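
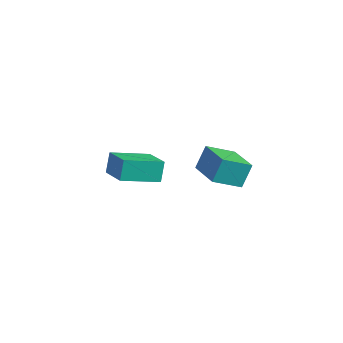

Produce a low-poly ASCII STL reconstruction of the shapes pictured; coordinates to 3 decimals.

solid 
facet normal -0.843 0.370 -0.391
outer loop
vertex -5.326 3.552 -2.219
vertex -4.29 5.218 -2.879
vertex -5.1 3.018 -3.212
endloop
endfacet
facet normal -0.501 -0.805 0.319
outer loop
vertex -3.65 2.382 -2.541
vertex -5.326 3.552 -2.219
vertex -5.1 3.018 -3.212
endloop
endfacet
facet normal -0.843 0.370 -0.390
outer loop
vertex -5.1 3.018 -3.212
vertex -4.29 5.218 -2.879
vertex -4.064 4.684 -3.873
endloop
endfacet
facet normal 0.196 -0.464 -0.864
outer loop
vertex -4.064 4.684 -3.873
vertex -3.65 2.382 -2.541
vertex -5.1 3.018 -3.212
endloop
endfacet
facet normal -0.196 0.464 0.864
outer loop
vertex -5.326 3.552 -2.219
vertex -2.84 4.582 -2.208
vertex -4.29 5.218 -2.879
endloop
endfacet
facet normal -0.501 -0.805 0.319
outer loop
vertex -3.876 2.916 -1.547
vertex -5.326 3.552 -2.219
vertex -3.65 2.382 -2.541
endloop
endfacet
facet normal -0.196 0.465 0.863
outer loop
vertex -3.876 2.916 -1.547
vertex -2.84 4.582 -2.208
vertex -5.326 3.552 -2.219
endloop
endfacet
facet normal 0.501 0.805 -0.319
outer loop
vertex -4.29 5.218 -2.879
vertex -2.84 4.582 -2.208
vertex -4.064 4.684 -3.873
endloop
endfacet
facet normal 0.197 -0.464 -0.864
outer loop
vertex -2.614 4.048 -3.201
vertex -3.65 2.382 -2.541
vertex -4.064 4.684 -3.873
endloop
endfacet
facet normal 0.501 0.805 -0.319
outer loop
vertex -4.064 4.684 -3.873
vertex -2.84 4.582 -2.208
vertex -2.614 4.048 -3.201
endloop
endfacet
facet normal 0.843 -0.370 0.390
outer loop
vertex -2.614 4.048 -3.201
vertex -3.876 2.916 -1.547
vertex -3.65 2.382 -2.541
endloop
endfacet
facet normal 0.843 -0.369 0.391
outer loop
vertex -2.84 4.582 -2.208
vertex -3.876 2.916 -1.547
vertex -2.614 4.048 -3.201
endloop
endfacet
facet normal -0.491 -0.729 0.477
outer loop
vertex 1.53 3.382 1.28
vertex -0.055 4.15 0.821
vertex 1.508 2.692 0.202
endloop
endfacet
facet normal 0.871 -0.422 0.252
outer loop
vertex 2.275 3.83 -0.541
vertex 1.53 3.382 1.28
vertex 1.508 2.692 0.202
endloop
endfacet
facet normal -0.492 -0.729 0.476
outer loop
vertex 1.508 2.692 0.202
vertex -0.055 4.15 0.821
vertex -0.076 3.46 -0.258
endloop
endfacet
facet normal -0.017 -0.539 -0.842
outer loop
vertex -0.076 3.46 -0.258
vertex 2.275 3.83 -0.541
vertex 1.508 2.692 0.202
endloop
endfacet
facet normal 0.017 0.539 0.842
outer loop
vertex 1.53 3.382 1.28
vertex 0.712 5.288 0.078
vertex -0.055 4.15 0.821
endloop
endfacet
facet normal 0.871 -0.422 0.253
outer loop
vertex 2.296 4.52 0.538
vertex 1.53 3.382 1.28
vertex 2.275 3.83 -0.541
endloop
endfacet
facet normal 0.016 0.538 0.843
outer loop
vertex 2.296 4.52 0.538
vertex 0.712 5.288 0.078
vertex 1.53 3.382 1.28
endloop
endfacet
facet normal -0.871 0.422 -0.253
outer loop
vertex -0.055 4.15 0.821
vertex 0.712 5.288 0.078
vertex -0.076 3.46 -0.258
endloop
endfacet
facet normal -0.017 -0.538 -0.843
outer loop
vertex 0.69 4.598 -1.0
vertex 2.275 3.83 -0.541
vertex -0.076 3.46 -0.258
endloop
endfacet
facet normal -0.871 0.422 -0.252
outer loop
vertex -0.076 3.46 -0.258
vertex 0.712 5.288 0.078
vertex 0.69 4.598 -1.0
endloop
endfacet
facet normal 0.491 0.729 -0.476
outer loop
vertex 0.69 4.598 -1.0
vertex 2.296 4.52 0.538
vertex 2.275 3.83 -0.541
endloop
endfacet
facet normal 0.492 0.729 -0.477
outer loop
vertex 0.712 5.288 0.078
vertex 2.296 4.52 0.538
vertex 0.69 4.598 -1.0
endloop
endfacet

endsolid


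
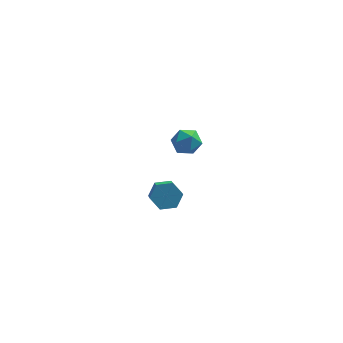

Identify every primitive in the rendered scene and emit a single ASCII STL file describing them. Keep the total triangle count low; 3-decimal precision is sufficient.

solid 
facet normal -0.297 -0.273 0.915
outer loop
vertex 3.441 2.81 -2.51
vertex 3.289 2.094 -2.773
vertex 3.995 2.264 -2.493
endloop
endfacet
facet normal 0.202 0.235 0.951
outer loop
vertex 3.441 2.81 -2.51
vertex 3.995 2.264 -2.493
vertex 4.171 2.99 -2.71
endloop
endfacet
facet normal -0.036 0.804 0.593
outer loop
vertex 3.441 2.81 -2.51
vertex 4.171 2.99 -2.71
vertex 3.574 3.269 -3.124
endloop
endfacet
facet normal -0.683 0.648 0.337
outer loop
vertex 3.441 2.81 -2.51
vertex 3.574 3.269 -3.124
vertex 3.029 2.715 -3.163
endloop
endfacet
facet normal -0.844 -0.017 0.535
outer loop
vertex 3.441 2.81 -2.51
vertex 3.029 2.715 -3.163
vertex 3.289 2.094 -2.773
endloop
endfacet
facet normal 0.786 -0.006 0.618
outer loop
vertex 4.171 2.99 -2.71
vertex 3.995 2.264 -2.493
vertex 4.471 2.385 -3.097
endloop
endfacet
facet normal -0.023 -0.828 0.560
outer loop
vertex 3.995 2.264 -2.493
vertex 3.289 2.094 -2.773
vertex 3.926 1.831 -3.136
endloop
endfacet
facet normal -0.908 -0.415 -0.055
outer loop
vertex 3.289 2.094 -2.773
vertex 3.029 2.715 -3.163
vertex 3.329 2.11 -3.55
endloop
endfacet
facet normal -0.647 0.663 -0.377
outer loop
vertex 3.029 2.715 -3.163
vertex 3.574 3.269 -3.124
vertex 3.505 2.836 -3.767
endloop
endfacet
facet normal 0.400 0.915 0.039
outer loop
vertex 3.574 3.269 -3.124
vertex 4.171 2.99 -2.71
vertex 4.211 3.006 -3.487
endloop
endfacet
facet normal 0.683 -0.648 -0.337
outer loop
vertex 4.059 2.29 -3.75
vertex 4.471 2.385 -3.097
vertex 3.926 1.831 -3.136
endloop
endfacet
facet normal 0.036 -0.804 -0.593
outer loop
vertex 4.059 2.29 -3.75
vertex 3.926 1.831 -3.136
vertex 3.329 2.11 -3.55
endloop
endfacet
facet normal -0.202 -0.235 -0.951
outer loop
vertex 4.059 2.29 -3.75
vertex 3.329 2.11 -3.55
vertex 3.505 2.836 -3.767
endloop
endfacet
facet normal 0.297 0.273 -0.915
outer loop
vertex 4.059 2.29 -3.75
vertex 3.505 2.836 -3.767
vertex 4.211 3.006 -3.487
endloop
endfacet
facet normal 0.844 0.017 -0.535
outer loop
vertex 4.059 2.29 -3.75
vertex 4.211 3.006 -3.487
vertex 4.471 2.385 -3.097
endloop
endfacet
facet normal 0.647 -0.663 0.377
outer loop
vertex 3.926 1.831 -3.136
vertex 4.471 2.385 -3.097
vertex 3.995 2.264 -2.493
endloop
endfacet
facet normal -0.400 -0.915 -0.039
outer loop
vertex 3.329 2.11 -3.55
vertex 3.926 1.831 -3.136
vertex 3.289 2.094 -2.773
endloop
endfacet
facet normal -0.786 0.006 -0.618
outer loop
vertex 3.505 2.836 -3.767
vertex 3.329 2.11 -3.55
vertex 3.029 2.715 -3.163
endloop
endfacet
facet normal 0.023 0.828 -0.560
outer loop
vertex 4.211 3.006 -3.487
vertex 3.505 2.836 -3.767
vertex 3.574 3.269 -3.124
endloop
endfacet
facet normal 0.908 0.415 0.055
outer loop
vertex 4.471 2.385 -3.097
vertex 4.211 3.006 -3.487
vertex 4.171 2.99 -2.71
endloop
endfacet
facet normal -0.075 0.782 -0.618
outer loop
vertex 3.146 -2.257 -1.492
vertex 2.882 -2.681 -1.996
vertex 2.445 -2.361 -1.538
endloop
endfacet
facet normal -0.141 0.606 0.783
outer loop
vertex 3.146 -2.257 -1.492
vertex 2.445 -2.361 -1.538
vertex 3.241 -3.234 -0.719
endloop
endfacet
facet normal -0.142 0.605 0.783
outer loop
vertex 3.241 -3.234 -0.719
vertex 2.445 -2.361 -1.538
vertex 2.541 -3.339 -0.765
endloop
endfacet
facet normal 0.077 -0.782 0.618
outer loop
vertex 3.241 -3.234 -0.719
vertex 2.541 -3.339 -0.765
vertex 2.978 -3.659 -1.224
endloop
endfacet
facet normal -0.076 0.782 -0.619
outer loop
vertex 2.445 -2.361 -1.538
vertex 2.882 -2.681 -1.996
vertex 2.181 -2.786 -2.042
endloop
endfacet
facet normal -0.925 0.175 0.337
outer loop
vertex 2.445 -2.361 -1.538
vertex 2.181 -2.786 -2.042
vertex 2.541 -3.339 -0.765
endloop
endfacet
facet normal -0.925 0.176 0.337
outer loop
vertex 2.541 -3.339 -0.765
vertex 2.181 -2.786 -2.042
vertex 2.277 -3.763 -1.269
endloop
endfacet
facet normal 0.076 -0.782 0.618
outer loop
vertex 2.541 -3.339 -0.765
vertex 2.277 -3.763 -1.269
vertex 2.978 -3.659 -1.224
endloop
endfacet
facet normal -0.077 0.782 -0.618
outer loop
vertex 2.181 -2.786 -2.042
vertex 2.882 -2.681 -1.996
vertex 2.619 -3.106 -2.501
endloop
endfacet
facet normal -0.784 -0.431 -0.447
outer loop
vertex 2.181 -2.786 -2.042
vertex 2.619 -3.106 -2.501
vertex 2.277 -3.763 -1.269
endloop
endfacet
facet normal -0.784 -0.430 -0.447
outer loop
vertex 2.277 -3.763 -1.269
vertex 2.619 -3.106 -2.501
vertex 2.714 -4.083 -1.728
endloop
endfacet
facet normal 0.076 -0.782 0.618
outer loop
vertex 2.277 -3.763 -1.269
vertex 2.714 -4.083 -1.728
vertex 2.978 -3.659 -1.224
endloop
endfacet
facet normal -0.077 0.782 -0.618
outer loop
vertex 2.619 -3.106 -2.501
vertex 2.882 -2.681 -1.996
vertex 3.319 -3.001 -2.455
endloop
endfacet
facet normal 0.142 -0.606 -0.783
outer loop
vertex 2.619 -3.106 -2.501
vertex 3.319 -3.001 -2.455
vertex 2.714 -4.083 -1.728
endloop
endfacet
facet normal 0.141 -0.605 -0.783
outer loop
vertex 2.714 -4.083 -1.728
vertex 3.319 -3.001 -2.455
vertex 3.415 -3.979 -1.682
endloop
endfacet
facet normal 0.075 -0.782 0.618
outer loop
vertex 2.714 -4.083 -1.728
vertex 3.415 -3.979 -1.682
vertex 2.978 -3.659 -1.224
endloop
endfacet
facet normal -0.076 0.782 -0.618
outer loop
vertex 3.319 -3.001 -2.455
vertex 2.882 -2.681 -1.996
vertex 3.583 -2.577 -1.951
endloop
endfacet
facet normal 0.925 -0.175 -0.337
outer loop
vertex 3.319 -3.001 -2.455
vertex 3.583 -2.577 -1.951
vertex 3.415 -3.979 -1.682
endloop
endfacet
facet normal 0.925 -0.175 -0.337
outer loop
vertex 3.415 -3.979 -1.682
vertex 3.583 -2.577 -1.951
vertex 3.679 -3.554 -1.178
endloop
endfacet
facet normal 0.076 -0.782 0.619
outer loop
vertex 3.415 -3.979 -1.682
vertex 3.679 -3.554 -1.178
vertex 2.978 -3.659 -1.224
endloop
endfacet
facet normal -0.076 0.782 -0.618
outer loop
vertex 3.583 -2.577 -1.951
vertex 2.882 -2.681 -1.996
vertex 3.146 -2.257 -1.492
endloop
endfacet
facet normal 0.784 0.430 0.447
outer loop
vertex 3.583 -2.577 -1.951
vertex 3.146 -2.257 -1.492
vertex 3.679 -3.554 -1.178
endloop
endfacet
facet normal 0.784 0.430 0.448
outer loop
vertex 3.679 -3.554 -1.178
vertex 3.146 -2.257 -1.492
vertex 3.241 -3.234 -0.719
endloop
endfacet
facet normal 0.077 -0.782 0.618
outer loop
vertex 3.679 -3.554 -1.178
vertex 3.241 -3.234 -0.719
vertex 2.978 -3.659 -1.224
endloop
endfacet

endsolid


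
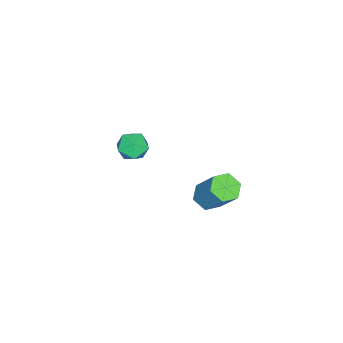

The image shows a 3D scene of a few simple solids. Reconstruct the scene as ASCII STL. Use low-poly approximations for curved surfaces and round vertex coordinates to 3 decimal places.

solid 
facet normal -0.240 -0.520 -0.820
outer loop
vertex 1.355 2.746 2.391
vertex 0.758 3.187 2.286
vertex 1.417 3.368 1.978
endloop
endfacet
facet normal 0.967 -0.201 -0.157
outer loop
vertex 1.355 2.746 2.391
vertex 1.417 3.368 1.978
vertex 1.839 3.791 4.038
endloop
endfacet
facet normal 0.967 -0.200 -0.157
outer loop
vertex 1.839 3.791 4.038
vertex 1.417 3.368 1.978
vertex 1.901 4.414 3.625
endloop
endfacet
facet normal 0.242 0.519 0.820
outer loop
vertex 1.839 3.791 4.038
vertex 1.901 4.414 3.625
vertex 1.242 4.233 3.934
endloop
endfacet
facet normal -0.240 -0.520 -0.820
outer loop
vertex 1.417 3.368 1.978
vertex 0.758 3.187 2.286
vertex 0.82 3.81 1.873
endloop
endfacet
facet normal 0.556 0.618 -0.556
outer loop
vertex 1.417 3.368 1.978
vertex 0.82 3.81 1.873
vertex 1.901 4.414 3.625
endloop
endfacet
facet normal 0.555 0.619 -0.556
outer loop
vertex 1.901 4.414 3.625
vertex 0.82 3.81 1.873
vertex 1.304 4.855 3.52
endloop
endfacet
facet normal 0.241 0.521 0.819
outer loop
vertex 1.901 4.414 3.625
vertex 1.304 4.855 3.52
vertex 1.242 4.233 3.934
endloop
endfacet
facet normal -0.242 -0.519 -0.820
outer loop
vertex 0.82 3.81 1.873
vertex 0.758 3.187 2.286
vertex 0.161 3.629 2.182
endloop
endfacet
facet normal -0.412 0.819 -0.399
outer loop
vertex 0.82 3.81 1.873
vertex 0.161 3.629 2.182
vertex 1.304 4.855 3.52
endloop
endfacet
facet normal -0.412 0.819 -0.399
outer loop
vertex 1.304 4.855 3.52
vertex 0.161 3.629 2.182
vertex 0.645 4.674 3.829
endloop
endfacet
facet normal 0.241 0.521 0.819
outer loop
vertex 1.304 4.855 3.52
vertex 0.645 4.674 3.829
vertex 1.242 4.233 3.934
endloop
endfacet
facet normal -0.242 -0.519 -0.820
outer loop
vertex 0.161 3.629 2.182
vertex 0.758 3.187 2.286
vertex 0.099 3.006 2.595
endloop
endfacet
facet normal -0.967 0.200 0.157
outer loop
vertex 0.161 3.629 2.182
vertex 0.099 3.006 2.595
vertex 0.645 4.674 3.829
endloop
endfacet
facet normal -0.967 0.201 0.157
outer loop
vertex 0.645 4.674 3.829
vertex 0.099 3.006 2.595
vertex 0.583 4.052 4.242
endloop
endfacet
facet normal 0.240 0.520 0.820
outer loop
vertex 0.645 4.674 3.829
vertex 0.583 4.052 4.242
vertex 1.242 4.233 3.934
endloop
endfacet
facet normal -0.241 -0.521 -0.819
outer loop
vertex 0.099 3.006 2.595
vertex 0.758 3.187 2.286
vertex 0.696 2.565 2.7
endloop
endfacet
facet normal -0.555 -0.619 0.556
outer loop
vertex 0.099 3.006 2.595
vertex 0.696 2.565 2.7
vertex 0.583 4.052 4.242
endloop
endfacet
facet normal -0.556 -0.618 0.556
outer loop
vertex 0.583 4.052 4.242
vertex 0.696 2.565 2.7
vertex 1.18 3.61 4.347
endloop
endfacet
facet normal 0.240 0.520 0.820
outer loop
vertex 0.583 4.052 4.242
vertex 1.18 3.61 4.347
vertex 1.242 4.233 3.934
endloop
endfacet
facet normal -0.241 -0.521 -0.819
outer loop
vertex 0.696 2.565 2.7
vertex 0.758 3.187 2.286
vertex 1.355 2.746 2.391
endloop
endfacet
facet normal 0.412 -0.819 0.399
outer loop
vertex 0.696 2.565 2.7
vertex 1.355 2.746 2.391
vertex 1.18 3.61 4.347
endloop
endfacet
facet normal 0.412 -0.819 0.399
outer loop
vertex 1.18 3.61 4.347
vertex 1.355 2.746 2.391
vertex 1.839 3.791 4.038
endloop
endfacet
facet normal 0.242 0.519 0.820
outer loop
vertex 1.18 3.61 4.347
vertex 1.839 3.791 4.038
vertex 1.242 4.233 3.934
endloop
endfacet
facet normal -0.033 -0.018 0.999
outer loop
vertex -1.975 -1.545 2.101
vertex -1.506 -2.269 2.103
vertex -1.114 -1.501 2.13
endloop
endfacet
facet normal -0.059 0.652 0.756
outer loop
vertex -1.975 -1.545 2.101
vertex -1.114 -1.501 2.13
vertex -1.557 -0.958 1.627
endloop
endfacet
facet normal -0.626 0.708 0.325
outer loop
vertex -1.975 -1.545 2.101
vertex -1.557 -0.958 1.627
vertex -2.222 -1.391 1.289
endloop
endfacet
facet normal -0.950 0.073 0.303
outer loop
vertex -1.975 -1.545 2.101
vertex -2.222 -1.391 1.289
vertex -2.19 -2.201 1.584
endloop
endfacet
facet normal -0.584 -0.376 0.720
outer loop
vertex -1.975 -1.545 2.101
vertex -2.19 -2.201 1.584
vertex -1.506 -2.269 2.103
endloop
endfacet
facet normal 0.527 0.768 0.364
outer loop
vertex -1.557 -0.958 1.627
vertex -1.114 -1.501 2.13
vertex -0.83 -1.319 1.336
endloop
endfacet
facet normal 0.569 -0.317 0.759
outer loop
vertex -1.114 -1.501 2.13
vertex -1.506 -2.269 2.103
vertex -0.798 -2.129 1.631
endloop
endfacet
facet normal -0.322 -0.896 0.307
outer loop
vertex -1.506 -2.269 2.103
vertex -2.19 -2.201 1.584
vertex -1.463 -2.562 1.293
endloop
endfacet
facet normal -0.915 -0.169 -0.366
outer loop
vertex -2.19 -2.201 1.584
vertex -2.222 -1.391 1.289
vertex -1.906 -2.019 0.79
endloop
endfacet
facet normal -0.391 0.859 -0.331
outer loop
vertex -2.222 -1.391 1.289
vertex -1.557 -0.958 1.627
vertex -1.514 -1.251 0.817
endloop
endfacet
facet normal 0.950 -0.073 -0.303
outer loop
vertex -1.045 -1.975 0.819
vertex -0.83 -1.319 1.336
vertex -0.798 -2.129 1.631
endloop
endfacet
facet normal 0.626 -0.708 -0.325
outer loop
vertex -1.045 -1.975 0.819
vertex -0.798 -2.129 1.631
vertex -1.463 -2.562 1.293
endloop
endfacet
facet normal 0.059 -0.652 -0.756
outer loop
vertex -1.045 -1.975 0.819
vertex -1.463 -2.562 1.293
vertex -1.906 -2.019 0.79
endloop
endfacet
facet normal 0.033 0.018 -0.999
outer loop
vertex -1.045 -1.975 0.819
vertex -1.906 -2.019 0.79
vertex -1.514 -1.251 0.817
endloop
endfacet
facet normal 0.584 0.376 -0.720
outer loop
vertex -1.045 -1.975 0.819
vertex -1.514 -1.251 0.817
vertex -0.83 -1.319 1.336
endloop
endfacet
facet normal 0.915 0.169 0.366
outer loop
vertex -0.798 -2.129 1.631
vertex -0.83 -1.319 1.336
vertex -1.114 -1.501 2.13
endloop
endfacet
facet normal 0.391 -0.859 0.331
outer loop
vertex -1.463 -2.562 1.293
vertex -0.798 -2.129 1.631
vertex -1.506 -2.269 2.103
endloop
endfacet
facet normal -0.527 -0.768 -0.364
outer loop
vertex -1.906 -2.019 0.79
vertex -1.463 -2.562 1.293
vertex -2.19 -2.201 1.584
endloop
endfacet
facet normal -0.569 0.317 -0.759
outer loop
vertex -1.514 -1.251 0.817
vertex -1.906 -2.019 0.79
vertex -2.222 -1.391 1.289
endloop
endfacet
facet normal 0.322 0.896 -0.307
outer loop
vertex -0.83 -1.319 1.336
vertex -1.514 -1.251 0.817
vertex -1.557 -0.958 1.627
endloop
endfacet

endsolid


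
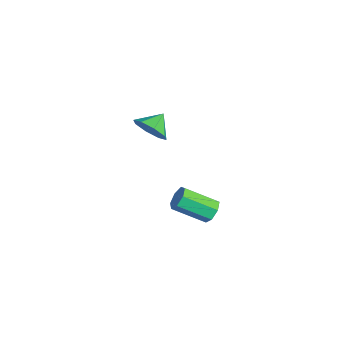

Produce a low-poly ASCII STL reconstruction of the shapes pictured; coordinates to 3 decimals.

solid 
facet normal 0.250 0.823 -0.510
outer loop
vertex 3.299 -2.569 -0.183
vertex 2.675 -2.389 -0.199
vertex 3.125 -2.249 0.248
endloop
endfacet
facet normal 0.918 -0.033 0.395
outer loop
vertex 3.299 -2.569 -0.183
vertex 3.125 -2.249 0.248
vertex 2.85 -4.05 0.736
endloop
endfacet
facet normal 0.918 -0.033 0.396
outer loop
vertex 2.85 -4.05 0.736
vertex 3.125 -2.249 0.248
vertex 2.676 -3.73 1.166
endloop
endfacet
facet normal -0.249 -0.822 0.511
outer loop
vertex 2.85 -4.05 0.736
vertex 2.676 -3.73 1.166
vertex 2.225 -3.871 0.719
endloop
endfacet
facet normal 0.250 0.823 -0.510
outer loop
vertex 3.125 -2.249 0.248
vertex 2.675 -2.389 -0.199
vertex 2.612 -2.035 0.342
endloop
endfacet
facet normal 0.331 0.423 0.844
outer loop
vertex 3.125 -2.249 0.248
vertex 2.612 -2.035 0.342
vertex 2.676 -3.73 1.166
endloop
endfacet
facet normal 0.330 0.423 0.844
outer loop
vertex 2.676 -3.73 1.166
vertex 2.612 -2.035 0.342
vertex 2.162 -3.516 1.26
endloop
endfacet
facet normal -0.249 -0.823 0.511
outer loop
vertex 2.676 -3.73 1.166
vertex 2.162 -3.516 1.26
vertex 2.225 -3.871 0.719
endloop
endfacet
facet normal 0.250 0.823 -0.510
outer loop
vertex 2.612 -2.035 0.342
vertex 2.675 -2.389 -0.199
vertex 2.146 -2.088 0.028
endloop
endfacet
facet normal -0.506 0.560 0.656
outer loop
vertex 2.612 -2.035 0.342
vertex 2.146 -2.088 0.028
vertex 2.162 -3.516 1.26
endloop
endfacet
facet normal -0.505 0.561 0.656
outer loop
vertex 2.162 -3.516 1.26
vertex 2.146 -2.088 0.028
vertex 1.696 -3.569 0.947
endloop
endfacet
facet normal -0.250 -0.823 0.511
outer loop
vertex 2.162 -3.516 1.26
vertex 1.696 -3.569 0.947
vertex 2.225 -3.871 0.719
endloop
endfacet
facet normal 0.249 0.823 -0.511
outer loop
vertex 2.146 -2.088 0.028
vertex 2.675 -2.389 -0.199
vertex 2.078 -2.368 -0.456
endloop
endfacet
facet normal -0.961 0.276 -0.025
outer loop
vertex 2.146 -2.088 0.028
vertex 2.078 -2.368 -0.456
vertex 1.696 -3.569 0.947
endloop
endfacet
facet normal -0.961 0.276 -0.025
outer loop
vertex 1.696 -3.569 0.947
vertex 2.078 -2.368 -0.456
vertex 1.628 -3.849 0.462
endloop
endfacet
facet normal -0.250 -0.823 0.510
outer loop
vertex 1.696 -3.569 0.947
vertex 1.628 -3.849 0.462
vertex 2.225 -3.871 0.719
endloop
endfacet
facet normal 0.248 0.824 -0.510
outer loop
vertex 2.078 -2.368 -0.456
vertex 2.675 -2.389 -0.199
vertex 2.46 -2.664 -0.748
endloop
endfacet
facet normal -0.693 -0.216 -0.688
outer loop
vertex 2.078 -2.368 -0.456
vertex 2.46 -2.664 -0.748
vertex 1.628 -3.849 0.462
endloop
endfacet
facet normal -0.692 -0.217 -0.688
outer loop
vertex 1.628 -3.849 0.462
vertex 2.46 -2.664 -0.748
vertex 2.01 -4.145 0.171
endloop
endfacet
facet normal -0.250 -0.823 0.510
outer loop
vertex 1.628 -3.849 0.462
vertex 2.01 -4.145 0.171
vertex 2.225 -3.871 0.719
endloop
endfacet
facet normal 0.251 0.823 -0.510
outer loop
vertex 2.46 -2.664 -0.748
vertex 2.675 -2.389 -0.199
vertex 3.003 -2.754 -0.626
endloop
endfacet
facet normal 0.097 -0.546 -0.832
outer loop
vertex 2.46 -2.664 -0.748
vertex 3.003 -2.754 -0.626
vertex 2.01 -4.145 0.171
endloop
endfacet
facet normal 0.097 -0.546 -0.832
outer loop
vertex 2.01 -4.145 0.171
vertex 3.003 -2.754 -0.626
vertex 2.553 -4.235 0.293
endloop
endfacet
facet normal -0.251 -0.823 0.510
outer loop
vertex 2.01 -4.145 0.171
vertex 2.553 -4.235 0.293
vertex 2.225 -3.871 0.719
endloop
endfacet
facet normal 0.250 0.822 -0.511
outer loop
vertex 3.003 -2.754 -0.626
vertex 2.675 -2.389 -0.199
vertex 3.299 -2.569 -0.183
endloop
endfacet
facet normal 0.814 -0.464 -0.350
outer loop
vertex 3.003 -2.754 -0.626
vertex 3.299 -2.569 -0.183
vertex 2.553 -4.235 0.293
endloop
endfacet
facet normal 0.813 -0.464 -0.351
outer loop
vertex 2.553 -4.235 0.293
vertex 3.299 -2.569 -0.183
vertex 2.85 -4.05 0.736
endloop
endfacet
facet normal -0.250 -0.823 0.511
outer loop
vertex 2.553 -4.235 0.293
vertex 2.85 -4.05 0.736
vertex 2.225 -3.871 0.719
endloop
endfacet
facet normal 0.513 -0.702 -0.495
outer loop
vertex -2.883 -3.711 1.284
vertex -3.585 -3.753 0.616
vertex -2.772 -3.236 0.725
endloop
endfacet
facet normal 0.351 0.678 0.646
outer loop
vertex -2.883 -3.711 1.284
vertex -2.772 -3.236 0.725
vertex -4.175 -2.947 1.184
endloop
endfacet
facet normal 0.513 -0.702 -0.494
outer loop
vertex -2.772 -3.236 0.725
vertex -3.585 -3.753 0.616
vertex -3.137 -3.064 0.102
endloop
endfacet
facet normal 0.239 0.963 0.126
outer loop
vertex -2.772 -3.236 0.725
vertex -3.137 -3.064 0.102
vertex -4.175 -2.947 1.184
endloop
endfacet
facet normal 0.513 -0.702 -0.494
outer loop
vertex -3.137 -3.064 0.102
vertex -3.585 -3.753 0.616
vertex -3.764 -3.295 -0.22
endloop
endfacet
facet normal -0.196 0.937 -0.290
outer loop
vertex -3.137 -3.064 0.102
vertex -3.764 -3.295 -0.22
vertex -4.175 -2.947 1.184
endloop
endfacet
facet normal 0.514 -0.701 -0.494
outer loop
vertex -3.764 -3.295 -0.22
vertex -3.585 -3.753 0.616
vertex -4.287 -3.796 -0.053
endloop
endfacet
facet normal -0.703 0.614 -0.358
outer loop
vertex -3.764 -3.295 -0.22
vertex -4.287 -3.796 -0.053
vertex -4.175 -2.947 1.184
endloop
endfacet
facet normal 0.513 -0.702 -0.494
outer loop
vertex -4.287 -3.796 -0.053
vertex -3.585 -3.753 0.616
vertex -4.398 -4.271 0.507
endloop
endfacet
facet normal -0.982 0.185 -0.038
outer loop
vertex -4.287 -3.796 -0.053
vertex -4.398 -4.271 0.507
vertex -4.175 -2.947 1.184
endloop
endfacet
facet normal 0.513 -0.702 -0.494
outer loop
vertex -4.398 -4.271 0.507
vertex -3.585 -3.753 0.616
vertex -4.033 -4.443 1.13
endloop
endfacet
facet normal -0.870 -0.100 0.482
outer loop
vertex -4.398 -4.271 0.507
vertex -4.033 -4.443 1.13
vertex -4.175 -2.947 1.184
endloop
endfacet
facet normal 0.513 -0.702 -0.494
outer loop
vertex -4.033 -4.443 1.13
vertex -3.585 -3.753 0.616
vertex -3.406 -4.211 1.452
endloop
endfacet
facet normal -0.434 -0.074 0.898
outer loop
vertex -4.033 -4.443 1.13
vertex -3.406 -4.211 1.452
vertex -4.175 -2.947 1.184
endloop
endfacet
facet normal 0.512 -0.702 -0.494
outer loop
vertex -3.406 -4.211 1.452
vertex -3.585 -3.753 0.616
vertex -2.883 -3.711 1.284
endloop
endfacet
facet normal 0.072 0.249 0.966
outer loop
vertex -3.406 -4.211 1.452
vertex -2.883 -3.711 1.284
vertex -4.175 -2.947 1.184
endloop
endfacet

endsolid


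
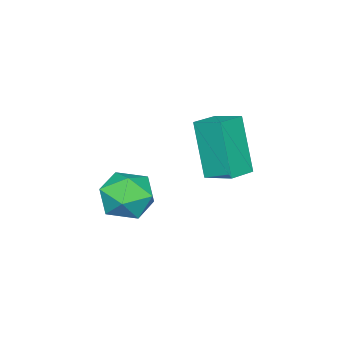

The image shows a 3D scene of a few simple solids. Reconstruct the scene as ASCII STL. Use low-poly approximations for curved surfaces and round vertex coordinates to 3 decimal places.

solid 
facet normal -0.979 0.110 -0.169
outer loop
vertex -0.446 2.982 -0.221
vertex -0.396 4.03 0.173
vertex -0.013 3.724 -2.247
endloop
endfacet
facet normal -0.045 -0.935 -0.352
outer loop
vertex 0.996 3.61 -2.073
vertex -0.446 2.982 -0.221
vertex -0.013 3.724 -2.247
endloop
endfacet
facet normal -0.979 0.110 -0.169
outer loop
vertex -0.013 3.724 -2.247
vertex -0.396 4.03 0.173
vertex 0.037 4.771 -1.853
endloop
endfacet
facet normal 0.197 0.337 -0.921
outer loop
vertex 0.037 4.771 -1.853
vertex 0.996 3.61 -2.073
vertex -0.013 3.724 -2.247
endloop
endfacet
facet normal -0.197 -0.337 0.921
outer loop
vertex -0.446 2.982 -0.221
vertex 0.613 3.916 0.347
vertex -0.396 4.03 0.173
endloop
endfacet
facet normal -0.044 -0.935 -0.351
outer loop
vertex 0.563 2.869 -0.047
vertex -0.446 2.982 -0.221
vertex 0.996 3.61 -2.073
endloop
endfacet
facet normal -0.197 -0.337 0.921
outer loop
vertex 0.563 2.869 -0.047
vertex 0.613 3.916 0.347
vertex -0.446 2.982 -0.221
endloop
endfacet
facet normal 0.045 0.935 0.352
outer loop
vertex -0.396 4.03 0.173
vertex 0.613 3.916 0.347
vertex 0.037 4.771 -1.853
endloop
endfacet
facet normal 0.197 0.337 -0.921
outer loop
vertex 1.046 4.658 -1.679
vertex 0.996 3.61 -2.073
vertex 0.037 4.771 -1.853
endloop
endfacet
facet normal 0.044 0.935 0.352
outer loop
vertex 0.037 4.771 -1.853
vertex 0.613 3.916 0.347
vertex 1.046 4.658 -1.679
endloop
endfacet
facet normal 0.979 -0.110 0.169
outer loop
vertex 1.046 4.658 -1.679
vertex 0.563 2.869 -0.047
vertex 0.996 3.61 -2.073
endloop
endfacet
facet normal 0.979 -0.110 0.169
outer loop
vertex 0.613 3.916 0.347
vertex 0.563 2.869 -0.047
vertex 1.046 4.658 -1.679
endloop
endfacet
facet normal -0.411 -0.116 0.904
outer loop
vertex 3.081 2.999 -1.151
vertex 3.537 2.128 -1.055
vertex 3.982 2.955 -0.747
endloop
endfacet
facet normal -0.311 0.576 0.756
outer loop
vertex 3.081 2.999 -1.151
vertex 3.982 2.955 -0.747
vertex 3.761 3.676 -1.387
endloop
endfacet
facet normal -0.669 0.727 0.158
outer loop
vertex 3.081 2.999 -1.151
vertex 3.761 3.676 -1.387
vertex 3.18 3.294 -2.089
endloop
endfacet
facet normal -0.990 0.129 -0.064
outer loop
vertex 3.081 2.999 -1.151
vertex 3.18 3.294 -2.089
vertex 3.042 2.337 -1.884
endloop
endfacet
facet normal -0.830 -0.391 0.397
outer loop
vertex 3.081 2.999 -1.151
vertex 3.042 2.337 -1.884
vertex 3.537 2.128 -1.055
endloop
endfacet
facet normal 0.384 0.676 0.629
outer loop
vertex 3.761 3.676 -1.387
vertex 3.982 2.955 -0.747
vertex 4.638 3.223 -1.436
endloop
endfacet
facet normal 0.222 -0.443 0.869
outer loop
vertex 3.982 2.955 -0.747
vertex 3.537 2.128 -1.055
vertex 4.5 2.266 -1.231
endloop
endfacet
facet normal -0.456 -0.889 0.048
outer loop
vertex 3.537 2.128 -1.055
vertex 3.042 2.337 -1.884
vertex 3.919 1.884 -1.933
endloop
endfacet
facet normal -0.714 -0.047 -0.698
outer loop
vertex 3.042 2.337 -1.884
vertex 3.18 3.294 -2.089
vertex 3.698 2.605 -2.573
endloop
endfacet
facet normal -0.194 0.920 -0.340
outer loop
vertex 3.18 3.294 -2.089
vertex 3.761 3.676 -1.387
vertex 4.143 3.432 -2.265
endloop
endfacet
facet normal 0.990 -0.129 0.064
outer loop
vertex 4.599 2.561 -2.169
vertex 4.638 3.223 -1.436
vertex 4.5 2.266 -1.231
endloop
endfacet
facet normal 0.669 -0.727 -0.158
outer loop
vertex 4.599 2.561 -2.169
vertex 4.5 2.266 -1.231
vertex 3.919 1.884 -1.933
endloop
endfacet
facet normal 0.311 -0.576 -0.756
outer loop
vertex 4.599 2.561 -2.169
vertex 3.919 1.884 -1.933
vertex 3.698 2.605 -2.573
endloop
endfacet
facet normal 0.411 0.116 -0.904
outer loop
vertex 4.599 2.561 -2.169
vertex 3.698 2.605 -2.573
vertex 4.143 3.432 -2.265
endloop
endfacet
facet normal 0.830 0.391 -0.397
outer loop
vertex 4.599 2.561 -2.169
vertex 4.143 3.432 -2.265
vertex 4.638 3.223 -1.436
endloop
endfacet
facet normal 0.714 0.047 0.698
outer loop
vertex 4.5 2.266 -1.231
vertex 4.638 3.223 -1.436
vertex 3.982 2.955 -0.747
endloop
endfacet
facet normal 0.194 -0.920 0.340
outer loop
vertex 3.919 1.884 -1.933
vertex 4.5 2.266 -1.231
vertex 3.537 2.128 -1.055
endloop
endfacet
facet normal -0.384 -0.676 -0.629
outer loop
vertex 3.698 2.605 -2.573
vertex 3.919 1.884 -1.933
vertex 3.042 2.337 -1.884
endloop
endfacet
facet normal -0.222 0.443 -0.869
outer loop
vertex 4.143 3.432 -2.265
vertex 3.698 2.605 -2.573
vertex 3.18 3.294 -2.089
endloop
endfacet
facet normal 0.456 0.889 -0.048
outer loop
vertex 4.638 3.223 -1.436
vertex 4.143 3.432 -2.265
vertex 3.761 3.676 -1.387
endloop
endfacet

endsolid


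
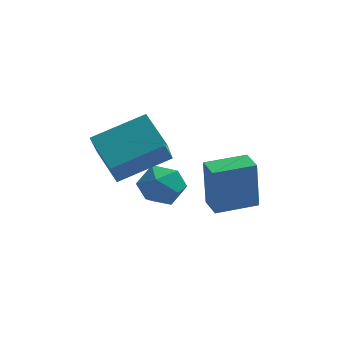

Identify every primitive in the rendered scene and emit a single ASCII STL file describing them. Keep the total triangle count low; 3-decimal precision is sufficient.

solid 
facet normal -0.074 0.964 -0.256
outer loop
vertex -1.081 -0.563 -0.498
vertex -1.754 -0.478 0.017
vertex -0.969 -0.338 0.316
endloop
endfacet
facet normal 0.604 0.743 -0.289
outer loop
vertex -1.081 -0.563 -0.498
vertex -0.969 -0.338 0.316
vertex -0.445 -0.904 -0.046
endloop
endfacet
facet normal 0.636 0.197 -0.746
outer loop
vertex -1.081 -0.563 -0.498
vertex -0.445 -0.904 -0.046
vertex -0.906 -1.394 -0.568
endloop
endfacet
facet normal -0.022 0.079 -0.997
outer loop
vertex -1.081 -0.563 -0.498
vertex -0.906 -1.394 -0.568
vertex -1.715 -1.131 -0.529
endloop
endfacet
facet normal -0.461 0.553 -0.694
outer loop
vertex -1.081 -0.563 -0.498
vertex -1.715 -1.131 -0.529
vertex -1.754 -0.478 0.017
endloop
endfacet
facet normal 0.788 0.502 0.356
outer loop
vertex -0.445 -0.904 -0.046
vertex -0.969 -0.338 0.316
vertex -0.725 -1.029 0.749
endloop
endfacet
facet normal -0.309 0.859 0.409
outer loop
vertex -0.969 -0.338 0.316
vertex -1.754 -0.478 0.017
vertex -1.534 -0.766 0.788
endloop
endfacet
facet normal -0.934 0.194 -0.299
outer loop
vertex -1.754 -0.478 0.017
vertex -1.715 -1.131 -0.529
vertex -1.995 -1.256 0.266
endloop
endfacet
facet normal -0.224 -0.573 -0.788
outer loop
vertex -1.715 -1.131 -0.529
vertex -0.906 -1.394 -0.568
vertex -1.471 -1.822 -0.096
endloop
endfacet
facet normal 0.841 -0.383 -0.383
outer loop
vertex -0.906 -1.394 -0.568
vertex -0.445 -0.904 -0.046
vertex -0.686 -1.682 0.203
endloop
endfacet
facet normal 0.022 -0.079 0.997
outer loop
vertex -1.359 -1.597 0.718
vertex -0.725 -1.029 0.749
vertex -1.534 -0.766 0.788
endloop
endfacet
facet normal -0.636 -0.197 0.746
outer loop
vertex -1.359 -1.597 0.718
vertex -1.534 -0.766 0.788
vertex -1.995 -1.256 0.266
endloop
endfacet
facet normal -0.604 -0.743 0.289
outer loop
vertex -1.359 -1.597 0.718
vertex -1.995 -1.256 0.266
vertex -1.471 -1.822 -0.096
endloop
endfacet
facet normal 0.074 -0.964 0.256
outer loop
vertex -1.359 -1.597 0.718
vertex -1.471 -1.822 -0.096
vertex -0.686 -1.682 0.203
endloop
endfacet
facet normal 0.461 -0.553 0.694
outer loop
vertex -1.359 -1.597 0.718
vertex -0.686 -1.682 0.203
vertex -0.725 -1.029 0.749
endloop
endfacet
facet normal 0.224 0.573 0.788
outer loop
vertex -1.534 -0.766 0.788
vertex -0.725 -1.029 0.749
vertex -0.969 -0.338 0.316
endloop
endfacet
facet normal -0.841 0.383 0.383
outer loop
vertex -1.995 -1.256 0.266
vertex -1.534 -0.766 0.788
vertex -1.754 -0.478 0.017
endloop
endfacet
facet normal -0.788 -0.502 -0.356
outer loop
vertex -1.471 -1.822 -0.096
vertex -1.995 -1.256 0.266
vertex -1.715 -1.131 -0.529
endloop
endfacet
facet normal 0.309 -0.859 -0.409
outer loop
vertex -0.686 -1.682 0.203
vertex -1.471 -1.822 -0.096
vertex -0.906 -1.394 -0.568
endloop
endfacet
facet normal 0.934 -0.194 0.299
outer loop
vertex -0.725 -1.029 0.749
vertex -0.686 -1.682 0.203
vertex -0.445 -0.904 -0.046
endloop
endfacet
facet normal -0.865 -0.366 -0.345
outer loop
vertex -3.261 -2.37 3.076
vertex -3.145 -1.519 1.883
vertex -2.581 -3.368 2.429
endloop
endfacet
facet normal -0.078 -0.579 0.811
outer loop
vertex -0.955 -2.681 3.077
vertex -3.261 -2.37 3.076
vertex -2.581 -3.368 2.429
endloop
endfacet
facet normal -0.865 -0.366 -0.345
outer loop
vertex -2.581 -3.368 2.429
vertex -3.145 -1.519 1.883
vertex -2.465 -2.517 1.236
endloop
endfacet
facet normal 0.496 -0.729 -0.472
outer loop
vertex -2.465 -2.517 1.236
vertex -0.955 -2.681 3.077
vertex -2.581 -3.368 2.429
endloop
endfacet
facet normal -0.496 0.729 0.472
outer loop
vertex -3.261 -2.37 3.076
vertex -1.519 -0.832 2.531
vertex -3.145 -1.519 1.883
endloop
endfacet
facet normal -0.078 -0.579 0.811
outer loop
vertex -1.635 -1.683 3.724
vertex -3.261 -2.37 3.076
vertex -0.955 -2.681 3.077
endloop
endfacet
facet normal -0.496 0.729 0.472
outer loop
vertex -1.635 -1.683 3.724
vertex -1.519 -0.832 2.531
vertex -3.261 -2.37 3.076
endloop
endfacet
facet normal 0.078 0.579 -0.811
outer loop
vertex -3.145 -1.519 1.883
vertex -1.519 -0.832 2.531
vertex -2.465 -2.517 1.236
endloop
endfacet
facet normal 0.496 -0.729 -0.472
outer loop
vertex -0.839 -1.83 1.884
vertex -0.955 -2.681 3.077
vertex -2.465 -2.517 1.236
endloop
endfacet
facet normal 0.078 0.579 -0.811
outer loop
vertex -2.465 -2.517 1.236
vertex -1.519 -0.832 2.531
vertex -0.839 -1.83 1.884
endloop
endfacet
facet normal 0.865 0.366 0.345
outer loop
vertex -0.839 -1.83 1.884
vertex -1.635 -1.683 3.724
vertex -0.955 -2.681 3.077
endloop
endfacet
facet normal 0.865 0.366 0.345
outer loop
vertex -1.519 -0.832 2.531
vertex -1.635 -1.683 3.724
vertex -0.839 -1.83 1.884
endloop
endfacet
facet normal -0.927 -0.373 -0.024
outer loop
vertex 0.352 -1.541 1.035
vertex 0.037 -0.754 0.963
vertex 0.447 -1.664 -0.718
endloop
endfacet
facet normal 0.370 -0.925 0.085
outer loop
vertex 1.783 -1.126 -0.683
vertex 0.352 -1.541 1.035
vertex 0.447 -1.664 -0.718
endloop
endfacet
facet normal -0.927 -0.373 -0.024
outer loop
vertex 0.447 -1.664 -0.718
vertex 0.037 -0.754 0.963
vertex 0.132 -0.877 -0.79
endloop
endfacet
facet normal 0.054 -0.069 -0.996
outer loop
vertex 0.132 -0.877 -0.79
vertex 1.783 -1.126 -0.683
vertex 0.447 -1.664 -0.718
endloop
endfacet
facet normal -0.054 0.069 0.996
outer loop
vertex 0.352 -1.541 1.035
vertex 1.373 -0.216 0.998
vertex 0.037 -0.754 0.963
endloop
endfacet
facet normal 0.370 -0.925 0.085
outer loop
vertex 1.688 -1.003 1.07
vertex 0.352 -1.541 1.035
vertex 1.783 -1.126 -0.683
endloop
endfacet
facet normal -0.054 0.069 0.996
outer loop
vertex 1.688 -1.003 1.07
vertex 1.373 -0.216 0.998
vertex 0.352 -1.541 1.035
endloop
endfacet
facet normal -0.370 0.925 -0.085
outer loop
vertex 0.037 -0.754 0.963
vertex 1.373 -0.216 0.998
vertex 0.132 -0.877 -0.79
endloop
endfacet
facet normal 0.054 -0.069 -0.996
outer loop
vertex 1.468 -0.339 -0.755
vertex 1.783 -1.126 -0.683
vertex 0.132 -0.877 -0.79
endloop
endfacet
facet normal -0.370 0.925 -0.085
outer loop
vertex 0.132 -0.877 -0.79
vertex 1.373 -0.216 0.998
vertex 1.468 -0.339 -0.755
endloop
endfacet
facet normal 0.927 0.373 0.024
outer loop
vertex 1.468 -0.339 -0.755
vertex 1.688 -1.003 1.07
vertex 1.783 -1.126 -0.683
endloop
endfacet
facet normal 0.927 0.373 0.024
outer loop
vertex 1.373 -0.216 0.998
vertex 1.688 -1.003 1.07
vertex 1.468 -0.339 -0.755
endloop
endfacet

endsolid


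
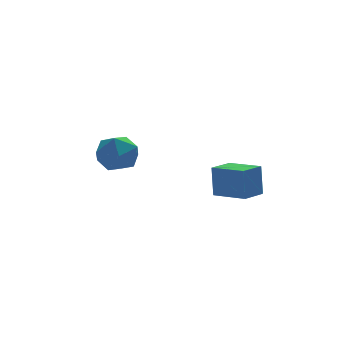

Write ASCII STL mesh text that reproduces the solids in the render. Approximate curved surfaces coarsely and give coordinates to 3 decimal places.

solid 
facet normal -0.383 0.917 -0.110
outer loop
vertex -1.014 4.508 0.979
vertex -2.051 4.043 0.715
vertex -1.787 4.286 1.825
endloop
endfacet
facet normal 0.143 0.917 0.372
outer loop
vertex -1.014 4.508 0.979
vertex -1.787 4.286 1.825
vertex -0.658 4.043 1.989
endloop
endfacet
facet normal 0.735 0.676 0.052
outer loop
vertex -1.014 4.508 0.979
vertex -0.658 4.043 1.989
vertex -0.224 3.649 0.98
endloop
endfacet
facet normal 0.574 0.527 -0.627
outer loop
vertex -1.014 4.508 0.979
vertex -0.224 3.649 0.98
vertex -1.085 3.649 0.192
endloop
endfacet
facet normal -0.118 0.676 -0.727
outer loop
vertex -1.014 4.508 0.979
vertex -1.085 3.649 0.192
vertex -2.051 4.043 0.715
endloop
endfacet
facet normal -0.031 0.458 0.889
outer loop
vertex -0.658 4.043 1.989
vertex -1.787 4.286 1.825
vertex -1.475 3.291 2.348
endloop
endfacet
facet normal -0.882 0.458 0.110
outer loop
vertex -1.787 4.286 1.825
vertex -2.051 4.043 0.715
vertex -2.336 3.291 1.56
endloop
endfacet
facet normal -0.453 0.068 -0.889
outer loop
vertex -2.051 4.043 0.715
vertex -1.085 3.649 0.192
vertex -1.902 2.897 0.551
endloop
endfacet
facet normal 0.665 -0.173 -0.727
outer loop
vertex -1.085 3.649 0.192
vertex -0.224 3.649 0.98
vertex -0.773 2.654 0.715
endloop
endfacet
facet normal 0.926 0.067 0.372
outer loop
vertex -0.224 3.649 0.98
vertex -0.658 4.043 1.989
vertex -0.509 2.897 1.825
endloop
endfacet
facet normal -0.574 -0.527 0.627
outer loop
vertex -1.546 2.432 1.561
vertex -1.475 3.291 2.348
vertex -2.336 3.291 1.56
endloop
endfacet
facet normal -0.735 -0.676 -0.052
outer loop
vertex -1.546 2.432 1.561
vertex -2.336 3.291 1.56
vertex -1.902 2.897 0.551
endloop
endfacet
facet normal -0.143 -0.917 -0.372
outer loop
vertex -1.546 2.432 1.561
vertex -1.902 2.897 0.551
vertex -0.773 2.654 0.715
endloop
endfacet
facet normal 0.383 -0.917 0.110
outer loop
vertex -1.546 2.432 1.561
vertex -0.773 2.654 0.715
vertex -0.509 2.897 1.825
endloop
endfacet
facet normal 0.118 -0.676 0.727
outer loop
vertex -1.546 2.432 1.561
vertex -0.509 2.897 1.825
vertex -1.475 3.291 2.348
endloop
endfacet
facet normal -0.665 0.173 0.727
outer loop
vertex -2.336 3.291 1.56
vertex -1.475 3.291 2.348
vertex -1.787 4.286 1.825
endloop
endfacet
facet normal -0.926 -0.067 -0.372
outer loop
vertex -1.902 2.897 0.551
vertex -2.336 3.291 1.56
vertex -2.051 4.043 0.715
endloop
endfacet
facet normal 0.031 -0.458 -0.889
outer loop
vertex -0.773 2.654 0.715
vertex -1.902 2.897 0.551
vertex -1.085 3.649 0.192
endloop
endfacet
facet normal 0.882 -0.458 -0.110
outer loop
vertex -0.509 2.897 1.825
vertex -0.773 2.654 0.715
vertex -0.224 3.649 0.98
endloop
endfacet
facet normal 0.453 -0.068 0.889
outer loop
vertex -1.475 3.291 2.348
vertex -0.509 2.897 1.825
vertex -0.658 4.043 1.989
endloop
endfacet
facet normal -0.520 0.838 -0.163
outer loop
vertex 1.502 -1.145 1.913
vertex 2.595 -0.497 1.755
vertex 1.47 -1.461 0.386
endloop
endfacet
facet normal -0.854 -0.506 0.123
outer loop
vertex 2.365 -2.903 0.665
vertex 1.502 -1.145 1.913
vertex 1.47 -1.461 0.386
endloop
endfacet
facet normal -0.521 0.838 -0.162
outer loop
vertex 1.47 -1.461 0.386
vertex 2.595 -0.497 1.755
vertex 2.562 -0.813 0.228
endloop
endfacet
facet normal -0.021 -0.203 -0.979
outer loop
vertex 2.562 -0.813 0.228
vertex 2.365 -2.903 0.665
vertex 1.47 -1.461 0.386
endloop
endfacet
facet normal 0.021 0.203 0.979
outer loop
vertex 1.502 -1.145 1.913
vertex 3.49 -1.939 2.034
vertex 2.595 -0.497 1.755
endloop
endfacet
facet normal -0.853 -0.506 0.123
outer loop
vertex 2.398 -2.587 2.192
vertex 1.502 -1.145 1.913
vertex 2.365 -2.903 0.665
endloop
endfacet
facet normal 0.021 0.203 0.979
outer loop
vertex 2.398 -2.587 2.192
vertex 3.49 -1.939 2.034
vertex 1.502 -1.145 1.913
endloop
endfacet
facet normal 0.854 0.506 -0.123
outer loop
vertex 2.595 -0.497 1.755
vertex 3.49 -1.939 2.034
vertex 2.562 -0.813 0.228
endloop
endfacet
facet normal -0.021 -0.203 -0.979
outer loop
vertex 3.458 -2.255 0.507
vertex 2.365 -2.903 0.665
vertex 2.562 -0.813 0.228
endloop
endfacet
facet normal 0.853 0.507 -0.123
outer loop
vertex 2.562 -0.813 0.228
vertex 3.49 -1.939 2.034
vertex 3.458 -2.255 0.507
endloop
endfacet
facet normal 0.520 -0.838 0.162
outer loop
vertex 3.458 -2.255 0.507
vertex 2.398 -2.587 2.192
vertex 2.365 -2.903 0.665
endloop
endfacet
facet normal 0.521 -0.838 0.163
outer loop
vertex 3.49 -1.939 2.034
vertex 2.398 -2.587 2.192
vertex 3.458 -2.255 0.507
endloop
endfacet

endsolid


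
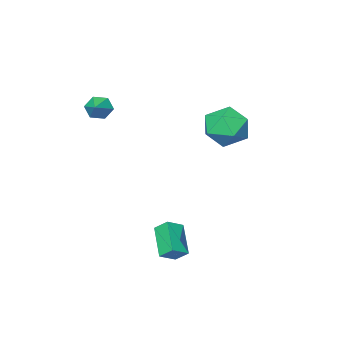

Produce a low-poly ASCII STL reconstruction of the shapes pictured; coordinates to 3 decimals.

solid 
facet normal -0.872 0.078 -0.484
outer loop
vertex 2.88 2.77 -2.393
vertex 2.613 3.388 -1.812
vertex 3.562 4.028 -3.418
endloop
endfacet
facet normal 0.301 -0.695 -0.653
outer loop
vertex 4.407 3.952 -2.948
vertex 2.88 2.77 -2.393
vertex 3.562 4.028 -3.418
endloop
endfacet
facet normal -0.872 0.079 -0.484
outer loop
vertex 3.562 4.028 -3.418
vertex 2.613 3.388 -1.812
vertex 3.295 4.646 -2.836
endloop
endfacet
facet normal 0.388 0.715 -0.582
outer loop
vertex 3.295 4.646 -2.836
vertex 4.407 3.952 -2.948
vertex 3.562 4.028 -3.418
endloop
endfacet
facet normal -0.388 -0.715 0.582
outer loop
vertex 2.88 2.77 -2.393
vertex 3.458 3.312 -1.342
vertex 2.613 3.388 -1.812
endloop
endfacet
facet normal 0.300 -0.695 -0.654
outer loop
vertex 3.725 2.694 -1.924
vertex 2.88 2.77 -2.393
vertex 4.407 3.952 -2.948
endloop
endfacet
facet normal -0.387 -0.715 0.582
outer loop
vertex 3.725 2.694 -1.924
vertex 3.458 3.312 -1.342
vertex 2.88 2.77 -2.393
endloop
endfacet
facet normal -0.301 0.695 0.653
outer loop
vertex 2.613 3.388 -1.812
vertex 3.458 3.312 -1.342
vertex 3.295 4.646 -2.836
endloop
endfacet
facet normal 0.387 0.715 -0.582
outer loop
vertex 4.14 4.57 -2.367
vertex 4.407 3.952 -2.948
vertex 3.295 4.646 -2.836
endloop
endfacet
facet normal -0.300 0.695 0.653
outer loop
vertex 3.295 4.646 -2.836
vertex 3.458 3.312 -1.342
vertex 4.14 4.57 -2.367
endloop
endfacet
facet normal 0.872 -0.079 0.484
outer loop
vertex 4.14 4.57 -2.367
vertex 3.725 2.694 -1.924
vertex 4.407 3.952 -2.948
endloop
endfacet
facet normal 0.872 -0.079 0.483
outer loop
vertex 3.458 3.312 -1.342
vertex 3.725 2.694 -1.924
vertex 4.14 4.57 -2.367
endloop
endfacet
facet normal -0.159 0.313 0.936
outer loop
vertex -1.815 2.54 3.31
vertex -1.727 1.351 3.722
vertex -0.695 2.074 3.656
endloop
endfacet
facet normal 0.169 0.817 0.552
outer loop
vertex -1.815 2.54 3.31
vertex -0.695 2.074 3.656
vertex -0.787 2.792 2.622
endloop
endfacet
facet normal -0.244 0.970 -0.010
outer loop
vertex -1.815 2.54 3.31
vertex -0.787 2.792 2.622
vertex -1.876 2.512 2.05
endloop
endfacet
facet normal -0.827 0.561 0.028
outer loop
vertex -1.815 2.54 3.31
vertex -1.876 2.512 2.05
vertex -2.457 1.622 2.73
endloop
endfacet
facet normal -0.775 0.155 0.613
outer loop
vertex -1.815 2.54 3.31
vertex -2.457 1.622 2.73
vertex -1.727 1.351 3.722
endloop
endfacet
facet normal 0.781 0.543 0.308
outer loop
vertex -0.787 2.792 2.622
vertex -0.695 2.074 3.656
vertex -0.063 1.758 2.61
endloop
endfacet
facet normal 0.250 -0.272 0.929
outer loop
vertex -0.695 2.074 3.656
vertex -1.727 1.351 3.722
vertex -0.644 0.868 3.29
endloop
endfacet
facet normal -0.747 -0.527 0.405
outer loop
vertex -1.727 1.351 3.722
vertex -2.457 1.622 2.73
vertex -1.733 0.588 2.718
endloop
endfacet
facet normal -0.831 0.129 -0.541
outer loop
vertex -2.457 1.622 2.73
vertex -1.876 2.512 2.05
vertex -1.825 1.306 1.684
endloop
endfacet
facet normal 0.113 0.791 -0.602
outer loop
vertex -1.876 2.512 2.05
vertex -0.787 2.792 2.622
vertex -0.793 2.029 1.618
endloop
endfacet
facet normal 0.827 -0.561 -0.028
outer loop
vertex -0.705 0.84 2.03
vertex -0.063 1.758 2.61
vertex -0.644 0.868 3.29
endloop
endfacet
facet normal 0.244 -0.970 0.010
outer loop
vertex -0.705 0.84 2.03
vertex -0.644 0.868 3.29
vertex -1.733 0.588 2.718
endloop
endfacet
facet normal -0.169 -0.817 -0.552
outer loop
vertex -0.705 0.84 2.03
vertex -1.733 0.588 2.718
vertex -1.825 1.306 1.684
endloop
endfacet
facet normal 0.159 -0.313 -0.936
outer loop
vertex -0.705 0.84 2.03
vertex -1.825 1.306 1.684
vertex -0.793 2.029 1.618
endloop
endfacet
facet normal 0.775 -0.155 -0.613
outer loop
vertex -0.705 0.84 2.03
vertex -0.793 2.029 1.618
vertex -0.063 1.758 2.61
endloop
endfacet
facet normal 0.831 -0.129 0.541
outer loop
vertex -0.644 0.868 3.29
vertex -0.063 1.758 2.61
vertex -0.695 2.074 3.656
endloop
endfacet
facet normal -0.113 -0.791 0.602
outer loop
vertex -1.733 0.588 2.718
vertex -0.644 0.868 3.29
vertex -1.727 1.351 3.722
endloop
endfacet
facet normal -0.781 -0.543 -0.308
outer loop
vertex -1.825 1.306 1.684
vertex -1.733 0.588 2.718
vertex -2.457 1.622 2.73
endloop
endfacet
facet normal -0.250 0.272 -0.929
outer loop
vertex -0.793 2.029 1.618
vertex -1.825 1.306 1.684
vertex -1.876 2.512 2.05
endloop
endfacet
facet normal 0.747 0.527 -0.405
outer loop
vertex -0.063 1.758 2.61
vertex -0.793 2.029 1.618
vertex -0.787 2.792 2.622
endloop
endfacet
facet normal -0.659 -0.619 -0.426
outer loop
vertex 3.355 -2.695 2.994
vertex 2.907 -2.591 3.536
vertex 2.879 -2.169 2.966
endloop
endfacet
facet normal 0.618 0.529 -0.582
outer loop
vertex 3.355 -2.695 2.994
vertex 2.879 -2.169 2.966
vertex 3.633 -1.909 4.004
endloop
endfacet
facet normal -0.660 -0.619 -0.426
outer loop
vertex 2.879 -2.169 2.966
vertex 2.907 -2.591 3.536
vertex 2.432 -2.065 3.507
endloop
endfacet
facet normal -0.037 0.975 -0.218
outer loop
vertex 2.879 -2.169 2.966
vertex 2.432 -2.065 3.507
vertex 3.633 -1.909 4.004
endloop
endfacet
facet normal -0.660 -0.619 -0.426
outer loop
vertex 2.432 -2.065 3.507
vertex 2.907 -2.591 3.536
vertex 2.46 -2.487 4.077
endloop
endfacet
facet normal -0.334 0.750 0.571
outer loop
vertex 2.432 -2.065 3.507
vertex 2.46 -2.487 4.077
vertex 3.633 -1.909 4.004
endloop
endfacet
facet normal -0.659 -0.620 -0.425
outer loop
vertex 2.46 -2.487 4.077
vertex 2.907 -2.591 3.536
vertex 2.936 -3.013 4.106
endloop
endfacet
facet normal 0.024 0.077 0.997
outer loop
vertex 2.46 -2.487 4.077
vertex 2.936 -3.013 4.106
vertex 3.633 -1.909 4.004
endloop
endfacet
facet normal -0.660 -0.620 -0.425
outer loop
vertex 2.936 -3.013 4.106
vertex 2.907 -2.591 3.536
vertex 3.383 -3.117 3.564
endloop
endfacet
facet normal 0.680 -0.371 0.632
outer loop
vertex 2.936 -3.013 4.106
vertex 3.383 -3.117 3.564
vertex 3.633 -1.909 4.004
endloop
endfacet
facet normal -0.659 -0.619 -0.426
outer loop
vertex 3.383 -3.117 3.564
vertex 2.907 -2.591 3.536
vertex 3.355 -2.695 2.994
endloop
endfacet
facet normal 0.977 -0.145 -0.156
outer loop
vertex 3.383 -3.117 3.564
vertex 3.355 -2.695 2.994
vertex 3.633 -1.909 4.004
endloop
endfacet

endsolid


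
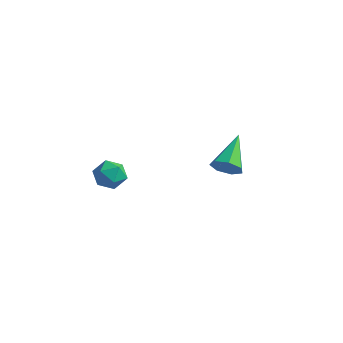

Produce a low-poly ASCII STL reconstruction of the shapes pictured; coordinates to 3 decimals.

solid 
facet normal 0.250 -0.826 -0.506
outer loop
vertex 4.084 2.748 -1.328
vertex 3.311 2.674 -1.589
vertex 3.932 3.077 -1.94
endloop
endfacet
facet normal 0.814 0.572 0.105
outer loop
vertex 4.084 2.748 -1.328
vertex 3.932 3.077 -1.94
vertex 2.769 4.466 -0.491
endloop
endfacet
facet normal 0.250 -0.825 -0.506
outer loop
vertex 3.932 3.077 -1.94
vertex 3.311 2.674 -1.589
vertex 3.312 3.103 -2.288
endloop
endfacet
facet normal 0.319 0.799 -0.509
outer loop
vertex 3.932 3.077 -1.94
vertex 3.312 3.103 -2.288
vertex 2.769 4.466 -0.491
endloop
endfacet
facet normal 0.249 -0.826 -0.506
outer loop
vertex 3.312 3.103 -2.288
vertex 3.311 2.674 -1.589
vertex 2.691 2.806 -2.109
endloop
endfacet
facet normal -0.477 0.625 -0.618
outer loop
vertex 3.312 3.103 -2.288
vertex 2.691 2.806 -2.109
vertex 2.769 4.466 -0.491
endloop
endfacet
facet normal 0.249 -0.825 -0.507
outer loop
vertex 2.691 2.806 -2.109
vertex 3.311 2.674 -1.589
vertex 2.536 2.409 -1.539
endloop
endfacet
facet normal -0.974 0.181 -0.139
outer loop
vertex 2.691 2.806 -2.109
vertex 2.536 2.409 -1.539
vertex 2.769 4.466 -0.491
endloop
endfacet
facet normal 0.250 -0.826 -0.505
outer loop
vertex 2.536 2.409 -1.539
vertex 3.311 2.674 -1.589
vertex 2.964 2.213 -1.006
endloop
endfacet
facet normal -0.799 -0.199 0.568
outer loop
vertex 2.536 2.409 -1.539
vertex 2.964 2.213 -1.006
vertex 2.769 4.466 -0.491
endloop
endfacet
facet normal 0.248 -0.826 -0.505
outer loop
vertex 2.964 2.213 -1.006
vertex 3.311 2.674 -1.589
vertex 3.654 2.363 -0.912
endloop
endfacet
facet normal -0.082 -0.229 0.970
outer loop
vertex 2.964 2.213 -1.006
vertex 3.654 2.363 -0.912
vertex 2.769 4.466 -0.491
endloop
endfacet
facet normal 0.250 -0.826 -0.506
outer loop
vertex 3.654 2.363 -0.912
vertex 3.311 2.674 -1.589
vertex 4.084 2.748 -1.328
endloop
endfacet
facet normal 0.636 0.115 0.763
outer loop
vertex 3.654 2.363 -0.912
vertex 4.084 2.748 -1.328
vertex 2.769 4.466 -0.491
endloop
endfacet
facet normal -0.480 -0.857 0.188
outer loop
vertex -0.248 -2.777 -0.16
vertex 0.375 -3.215 -0.565
vertex 0.435 -3.063 0.282
endloop
endfacet
facet normal -0.609 -0.375 0.699
outer loop
vertex -0.248 -2.777 -0.16
vertex 0.435 -3.063 0.282
vertex 0.122 -2.274 0.433
endloop
endfacet
facet normal -0.898 0.199 0.391
outer loop
vertex -0.248 -2.777 -0.16
vertex 0.122 -2.274 0.433
vertex -0.131 -1.938 -0.319
endloop
endfacet
facet normal -0.948 0.073 -0.310
outer loop
vertex -0.248 -2.777 -0.16
vertex -0.131 -1.938 -0.319
vertex 0.026 -2.52 -0.936
endloop
endfacet
facet normal -0.690 -0.579 -0.435
outer loop
vertex -0.248 -2.777 -0.16
vertex 0.026 -2.52 -0.936
vertex 0.375 -3.215 -0.565
endloop
endfacet
facet normal 0.016 -0.182 0.983
outer loop
vertex 0.122 -2.274 0.433
vertex 0.435 -3.063 0.282
vertex 0.974 -2.4 0.396
endloop
endfacet
facet normal 0.225 -0.962 0.157
outer loop
vertex 0.435 -3.063 0.282
vertex 0.375 -3.215 -0.565
vertex 1.131 -2.982 -0.221
endloop
endfacet
facet normal -0.113 -0.511 -0.852
outer loop
vertex 0.375 -3.215 -0.565
vertex 0.026 -2.52 -0.936
vertex 0.878 -2.646 -0.973
endloop
endfacet
facet normal -0.532 0.544 -0.649
outer loop
vertex 0.026 -2.52 -0.936
vertex -0.131 -1.938 -0.319
vertex 0.565 -1.857 -0.822
endloop
endfacet
facet normal -0.452 0.748 0.486
outer loop
vertex -0.131 -1.938 -0.319
vertex 0.122 -2.274 0.433
vertex 0.625 -1.705 0.025
endloop
endfacet
facet normal 0.948 -0.073 0.310
outer loop
vertex 1.248 -2.143 -0.38
vertex 0.974 -2.4 0.396
vertex 1.131 -2.982 -0.221
endloop
endfacet
facet normal 0.898 -0.199 -0.391
outer loop
vertex 1.248 -2.143 -0.38
vertex 1.131 -2.982 -0.221
vertex 0.878 -2.646 -0.973
endloop
endfacet
facet normal 0.609 0.375 -0.699
outer loop
vertex 1.248 -2.143 -0.38
vertex 0.878 -2.646 -0.973
vertex 0.565 -1.857 -0.822
endloop
endfacet
facet normal 0.480 0.857 -0.188
outer loop
vertex 1.248 -2.143 -0.38
vertex 0.565 -1.857 -0.822
vertex 0.625 -1.705 0.025
endloop
endfacet
facet normal 0.690 0.579 0.435
outer loop
vertex 1.248 -2.143 -0.38
vertex 0.625 -1.705 0.025
vertex 0.974 -2.4 0.396
endloop
endfacet
facet normal 0.532 -0.544 0.649
outer loop
vertex 1.131 -2.982 -0.221
vertex 0.974 -2.4 0.396
vertex 0.435 -3.063 0.282
endloop
endfacet
facet normal 0.452 -0.748 -0.486
outer loop
vertex 0.878 -2.646 -0.973
vertex 1.131 -2.982 -0.221
vertex 0.375 -3.215 -0.565
endloop
endfacet
facet normal -0.016 0.182 -0.983
outer loop
vertex 0.565 -1.857 -0.822
vertex 0.878 -2.646 -0.973
vertex 0.026 -2.52 -0.936
endloop
endfacet
facet normal -0.225 0.962 -0.157
outer loop
vertex 0.625 -1.705 0.025
vertex 0.565 -1.857 -0.822
vertex -0.131 -1.938 -0.319
endloop
endfacet
facet normal 0.113 0.511 0.852
outer loop
vertex 0.974 -2.4 0.396
vertex 0.625 -1.705 0.025
vertex 0.122 -2.274 0.433
endloop
endfacet

endsolid


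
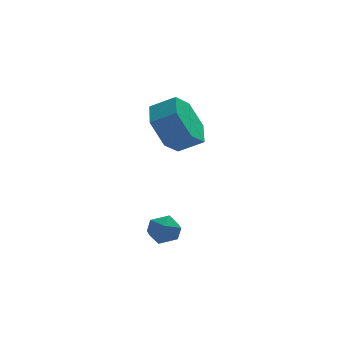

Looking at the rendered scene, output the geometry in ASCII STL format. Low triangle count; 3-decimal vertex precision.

solid 
facet normal -0.842 0.225 -0.490
outer loop
vertex 3.203 1.271 -0.416
vertex 2.77 1.644 0.5
vertex 3.323 2.31 -0.146
endloop
endfacet
facet normal 0.527 0.156 -0.836
outer loop
vertex 3.203 1.271 -0.416
vertex 3.323 2.31 -0.146
vertex 4.063 1.042 0.083
endloop
endfacet
facet normal 0.527 0.157 -0.835
outer loop
vertex 4.063 1.042 0.083
vertex 3.323 2.31 -0.146
vertex 4.182 2.081 0.353
endloop
endfacet
facet normal 0.843 -0.224 0.489
outer loop
vertex 4.063 1.042 0.083
vertex 4.182 2.081 0.353
vertex 3.63 1.416 1.0
endloop
endfacet
facet normal -0.842 0.225 -0.490
outer loop
vertex 3.323 2.31 -0.146
vertex 2.77 1.644 0.5
vertex 2.89 2.683 0.77
endloop
endfacet
facet normal 0.360 0.911 -0.201
outer loop
vertex 3.323 2.31 -0.146
vertex 2.89 2.683 0.77
vertex 4.182 2.081 0.353
endloop
endfacet
facet normal 0.359 0.911 -0.202
outer loop
vertex 4.182 2.081 0.353
vertex 2.89 2.683 0.77
vertex 3.749 2.455 1.269
endloop
endfacet
facet normal 0.843 -0.223 0.490
outer loop
vertex 4.182 2.081 0.353
vertex 3.749 2.455 1.269
vertex 3.63 1.416 1.0
endloop
endfacet
facet normal -0.843 0.225 -0.489
outer loop
vertex 2.89 2.683 0.77
vertex 2.77 1.644 0.5
vertex 2.337 2.018 1.417
endloop
endfacet
facet normal -0.167 0.755 0.633
outer loop
vertex 2.89 2.683 0.77
vertex 2.337 2.018 1.417
vertex 3.749 2.455 1.269
endloop
endfacet
facet normal -0.167 0.755 0.634
outer loop
vertex 3.749 2.455 1.269
vertex 2.337 2.018 1.417
vertex 3.197 1.789 1.916
endloop
endfacet
facet normal 0.843 -0.223 0.489
outer loop
vertex 3.749 2.455 1.269
vertex 3.197 1.789 1.916
vertex 3.63 1.416 1.0
endloop
endfacet
facet normal -0.843 0.224 -0.489
outer loop
vertex 2.337 2.018 1.417
vertex 2.77 1.644 0.5
vertex 2.218 0.979 1.147
endloop
endfacet
facet normal -0.527 -0.157 0.836
outer loop
vertex 2.337 2.018 1.417
vertex 2.218 0.979 1.147
vertex 3.197 1.789 1.916
endloop
endfacet
facet normal -0.527 -0.156 0.835
outer loop
vertex 3.197 1.789 1.916
vertex 2.218 0.979 1.147
vertex 3.077 0.75 1.646
endloop
endfacet
facet normal 0.842 -0.225 0.490
outer loop
vertex 3.197 1.789 1.916
vertex 3.077 0.75 1.646
vertex 3.63 1.416 1.0
endloop
endfacet
facet normal -0.843 0.223 -0.490
outer loop
vertex 2.218 0.979 1.147
vertex 2.77 1.644 0.5
vertex 2.651 0.605 0.231
endloop
endfacet
facet normal -0.360 -0.911 0.202
outer loop
vertex 2.218 0.979 1.147
vertex 2.651 0.605 0.231
vertex 3.077 0.75 1.646
endloop
endfacet
facet normal -0.359 -0.911 0.201
outer loop
vertex 3.077 0.75 1.646
vertex 2.651 0.605 0.231
vertex 3.51 0.377 0.73
endloop
endfacet
facet normal 0.842 -0.225 0.490
outer loop
vertex 3.077 0.75 1.646
vertex 3.51 0.377 0.73
vertex 3.63 1.416 1.0
endloop
endfacet
facet normal -0.843 0.223 -0.489
outer loop
vertex 2.651 0.605 0.231
vertex 2.77 1.644 0.5
vertex 3.203 1.271 -0.416
endloop
endfacet
facet normal 0.168 -0.755 -0.634
outer loop
vertex 2.651 0.605 0.231
vertex 3.203 1.271 -0.416
vertex 3.51 0.377 0.73
endloop
endfacet
facet normal 0.167 -0.755 -0.634
outer loop
vertex 3.51 0.377 0.73
vertex 3.203 1.271 -0.416
vertex 4.063 1.042 0.083
endloop
endfacet
facet normal 0.843 -0.225 0.489
outer loop
vertex 3.51 0.377 0.73
vertex 4.063 1.042 0.083
vertex 3.63 1.416 1.0
endloop
endfacet
facet normal -0.707 0.640 0.300
outer loop
vertex 1.939 -0.337 -3.287
vertex 2.027 -0.534 -2.66
vertex 2.381 -0.029 -2.902
endloop
endfacet
facet normal -0.373 0.885 -0.280
outer loop
vertex 1.939 -0.337 -3.287
vertex 2.381 -0.029 -2.902
vertex 2.529 -0.166 -3.533
endloop
endfacet
facet normal -0.449 0.400 -0.799
outer loop
vertex 1.939 -0.337 -3.287
vertex 2.529 -0.166 -3.533
vertex 2.267 -0.756 -3.681
endloop
endfacet
facet normal -0.831 -0.145 -0.538
outer loop
vertex 1.939 -0.337 -3.287
vertex 2.267 -0.756 -3.681
vertex 1.957 -0.983 -3.141
endloop
endfacet
facet normal -0.990 0.004 0.140
outer loop
vertex 1.939 -0.337 -3.287
vertex 1.957 -0.983 -3.141
vertex 2.027 -0.534 -2.66
endloop
endfacet
facet normal 0.322 0.938 -0.128
outer loop
vertex 2.529 -0.166 -3.533
vertex 2.381 -0.029 -2.902
vertex 2.983 -0.257 -3.059
endloop
endfacet
facet normal -0.219 0.542 0.811
outer loop
vertex 2.381 -0.029 -2.902
vertex 2.027 -0.534 -2.66
vertex 2.673 -0.484 -2.519
endloop
endfacet
facet normal -0.675 -0.487 0.553
outer loop
vertex 2.027 -0.534 -2.66
vertex 1.957 -0.983 -3.141
vertex 2.411 -1.074 -2.667
endloop
endfacet
facet normal -0.418 -0.727 -0.545
outer loop
vertex 1.957 -0.983 -3.141
vertex 2.267 -0.756 -3.681
vertex 2.559 -1.211 -3.298
endloop
endfacet
facet normal 0.199 0.154 -0.968
outer loop
vertex 2.267 -0.756 -3.681
vertex 2.529 -0.166 -3.533
vertex 2.913 -0.706 -3.54
endloop
endfacet
facet normal 0.831 0.145 0.538
outer loop
vertex 3.001 -0.903 -2.913
vertex 2.983 -0.257 -3.059
vertex 2.673 -0.484 -2.519
endloop
endfacet
facet normal 0.449 -0.400 0.799
outer loop
vertex 3.001 -0.903 -2.913
vertex 2.673 -0.484 -2.519
vertex 2.411 -1.074 -2.667
endloop
endfacet
facet normal 0.373 -0.885 0.280
outer loop
vertex 3.001 -0.903 -2.913
vertex 2.411 -1.074 -2.667
vertex 2.559 -1.211 -3.298
endloop
endfacet
facet normal 0.707 -0.640 -0.300
outer loop
vertex 3.001 -0.903 -2.913
vertex 2.559 -1.211 -3.298
vertex 2.913 -0.706 -3.54
endloop
endfacet
facet normal 0.990 -0.004 -0.140
outer loop
vertex 3.001 -0.903 -2.913
vertex 2.913 -0.706 -3.54
vertex 2.983 -0.257 -3.059
endloop
endfacet
facet normal 0.418 0.727 0.545
outer loop
vertex 2.673 -0.484 -2.519
vertex 2.983 -0.257 -3.059
vertex 2.381 -0.029 -2.902
endloop
endfacet
facet normal -0.199 -0.154 0.968
outer loop
vertex 2.411 -1.074 -2.667
vertex 2.673 -0.484 -2.519
vertex 2.027 -0.534 -2.66
endloop
endfacet
facet normal -0.322 -0.938 0.128
outer loop
vertex 2.559 -1.211 -3.298
vertex 2.411 -1.074 -2.667
vertex 1.957 -0.983 -3.141
endloop
endfacet
facet normal 0.219 -0.542 -0.811
outer loop
vertex 2.913 -0.706 -3.54
vertex 2.559 -1.211 -3.298
vertex 2.267 -0.756 -3.681
endloop
endfacet
facet normal 0.675 0.487 -0.553
outer loop
vertex 2.983 -0.257 -3.059
vertex 2.913 -0.706 -3.54
vertex 2.529 -0.166 -3.533
endloop
endfacet

endsolid


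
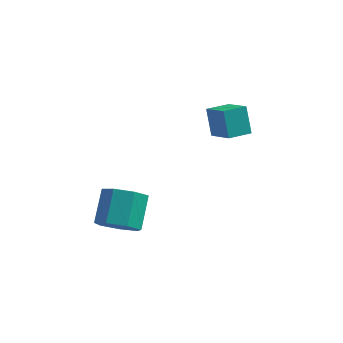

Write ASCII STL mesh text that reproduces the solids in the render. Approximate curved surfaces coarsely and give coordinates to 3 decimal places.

solid 
facet normal -0.564 0.620 -0.545
outer loop
vertex 0.592 2.392 0.711
vertex 1.424 3.014 0.557
vertex 0.891 1.728 -0.354
endloop
endfacet
facet normal -0.792 -0.592 0.147
outer loop
vertex 1.676 0.866 0.403
vertex 0.592 2.392 0.711
vertex 0.891 1.728 -0.354
endloop
endfacet
facet normal -0.564 0.620 -0.545
outer loop
vertex 0.891 1.728 -0.354
vertex 1.424 3.014 0.557
vertex 1.723 2.35 -0.508
endloop
endfacet
facet normal 0.232 -0.514 -0.826
outer loop
vertex 1.723 2.35 -0.508
vertex 1.676 0.866 0.403
vertex 0.891 1.728 -0.354
endloop
endfacet
facet normal -0.232 0.514 0.826
outer loop
vertex 0.592 2.392 0.711
vertex 2.209 2.152 1.314
vertex 1.424 3.014 0.557
endloop
endfacet
facet normal -0.792 -0.592 0.147
outer loop
vertex 1.377 1.53 1.468
vertex 0.592 2.392 0.711
vertex 1.676 0.866 0.403
endloop
endfacet
facet normal -0.232 0.514 0.826
outer loop
vertex 1.377 1.53 1.468
vertex 2.209 2.152 1.314
vertex 0.592 2.392 0.711
endloop
endfacet
facet normal 0.792 0.592 -0.147
outer loop
vertex 1.424 3.014 0.557
vertex 2.209 2.152 1.314
vertex 1.723 2.35 -0.508
endloop
endfacet
facet normal 0.232 -0.514 -0.826
outer loop
vertex 2.508 1.488 0.249
vertex 1.676 0.866 0.403
vertex 1.723 2.35 -0.508
endloop
endfacet
facet normal 0.792 0.592 -0.147
outer loop
vertex 1.723 2.35 -0.508
vertex 2.209 2.152 1.314
vertex 2.508 1.488 0.249
endloop
endfacet
facet normal 0.564 -0.620 0.545
outer loop
vertex 2.508 1.488 0.249
vertex 1.377 1.53 1.468
vertex 1.676 0.866 0.403
endloop
endfacet
facet normal 0.564 -0.620 0.545
outer loop
vertex 2.209 2.152 1.314
vertex 1.377 1.53 1.468
vertex 2.508 1.488 0.249
endloop
endfacet
facet normal -0.063 -0.805 -0.589
outer loop
vertex -1.663 -3.549 -1.299
vertex -2.109 -3.038 -1.95
vertex -1.185 -3.183 -1.85
endloop
endfacet
facet normal 0.808 -0.388 0.444
outer loop
vertex -1.663 -3.549 -1.299
vertex -1.185 -3.183 -1.85
vertex -1.565 -2.292 -0.379
endloop
endfacet
facet normal 0.808 -0.387 0.443
outer loop
vertex -1.565 -2.292 -0.379
vertex -1.185 -3.183 -1.85
vertex -1.088 -1.927 -0.93
endloop
endfacet
facet normal 0.063 0.806 0.588
outer loop
vertex -1.565 -2.292 -0.379
vertex -1.088 -1.927 -0.93
vertex -2.011 -1.782 -1.03
endloop
endfacet
facet normal -0.063 -0.805 -0.589
outer loop
vertex -1.185 -3.183 -1.85
vertex -2.109 -3.038 -1.95
vertex -1.403 -2.708 -2.476
endloop
endfacet
facet normal 0.962 0.110 -0.251
outer loop
vertex -1.185 -3.183 -1.85
vertex -1.403 -2.708 -2.476
vertex -1.088 -1.927 -0.93
endloop
endfacet
facet normal 0.962 0.110 -0.251
outer loop
vertex -1.088 -1.927 -0.93
vertex -1.403 -2.708 -2.476
vertex -1.306 -1.452 -1.557
endloop
endfacet
facet normal 0.063 0.806 0.589
outer loop
vertex -1.088 -1.927 -0.93
vertex -1.306 -1.452 -1.557
vertex -2.011 -1.782 -1.03
endloop
endfacet
facet normal -0.062 -0.806 -0.589
outer loop
vertex -1.403 -2.708 -2.476
vertex -2.109 -3.038 -1.95
vertex -2.153 -2.482 -2.706
endloop
endfacet
facet normal 0.390 0.524 -0.757
outer loop
vertex -1.403 -2.708 -2.476
vertex -2.153 -2.482 -2.706
vertex -1.306 -1.452 -1.557
endloop
endfacet
facet normal 0.391 0.523 -0.757
outer loop
vertex -1.306 -1.452 -1.557
vertex -2.153 -2.482 -2.706
vertex -2.055 -1.225 -1.787
endloop
endfacet
facet normal 0.063 0.806 0.589
outer loop
vertex -1.306 -1.452 -1.557
vertex -2.055 -1.225 -1.787
vertex -2.011 -1.782 -1.03
endloop
endfacet
facet normal -0.064 -0.806 -0.589
outer loop
vertex -2.153 -2.482 -2.706
vertex -2.109 -3.038 -1.95
vertex -2.869 -2.674 -2.366
endloop
endfacet
facet normal -0.475 0.543 -0.693
outer loop
vertex -2.153 -2.482 -2.706
vertex -2.869 -2.674 -2.366
vertex -2.055 -1.225 -1.787
endloop
endfacet
facet normal -0.475 0.543 -0.692
outer loop
vertex -2.055 -1.225 -1.787
vertex -2.869 -2.674 -2.366
vertex -2.771 -1.418 -1.447
endloop
endfacet
facet normal 0.063 0.806 0.589
outer loop
vertex -2.055 -1.225 -1.787
vertex -2.771 -1.418 -1.447
vertex -2.011 -1.782 -1.03
endloop
endfacet
facet normal -0.063 -0.805 -0.590
outer loop
vertex -2.869 -2.674 -2.366
vertex -2.109 -3.038 -1.95
vertex -3.013 -3.141 -1.713
endloop
endfacet
facet normal -0.982 0.154 -0.106
outer loop
vertex -2.869 -2.674 -2.366
vertex -3.013 -3.141 -1.713
vertex -2.771 -1.418 -1.447
endloop
endfacet
facet normal -0.982 0.154 -0.106
outer loop
vertex -2.771 -1.418 -1.447
vertex -3.013 -3.141 -1.713
vertex -2.915 -1.885 -0.794
endloop
endfacet
facet normal 0.062 0.805 0.590
outer loop
vertex -2.771 -1.418 -1.447
vertex -2.915 -1.885 -0.794
vertex -2.011 -1.782 -1.03
endloop
endfacet
facet normal -0.063 -0.806 -0.589
outer loop
vertex -3.013 -3.141 -1.713
vertex -2.109 -3.038 -1.95
vertex -2.476 -3.53 -1.238
endloop
endfacet
facet normal -0.750 -0.351 0.560
outer loop
vertex -3.013 -3.141 -1.713
vertex -2.476 -3.53 -1.238
vertex -2.915 -1.885 -0.794
endloop
endfacet
facet normal -0.750 -0.351 0.560
outer loop
vertex -2.915 -1.885 -0.794
vertex -2.476 -3.53 -1.238
vertex -2.378 -2.274 -0.319
endloop
endfacet
facet normal 0.062 0.805 0.589
outer loop
vertex -2.915 -1.885 -0.794
vertex -2.378 -2.274 -0.319
vertex -2.011 -1.782 -1.03
endloop
endfacet
facet normal -0.063 -0.806 -0.589
outer loop
vertex -2.476 -3.53 -1.238
vertex -2.109 -3.038 -1.95
vertex -1.663 -3.549 -1.299
endloop
endfacet
facet normal 0.047 -0.592 0.804
outer loop
vertex -2.476 -3.53 -1.238
vertex -1.663 -3.549 -1.299
vertex -2.378 -2.274 -0.319
endloop
endfacet
facet normal 0.046 -0.592 0.804
outer loop
vertex -2.378 -2.274 -0.319
vertex -1.663 -3.549 -1.299
vertex -1.565 -2.292 -0.379
endloop
endfacet
facet normal 0.061 0.806 0.589
outer loop
vertex -2.378 -2.274 -0.319
vertex -1.565 -2.292 -0.379
vertex -2.011 -1.782 -1.03
endloop
endfacet

endsolid


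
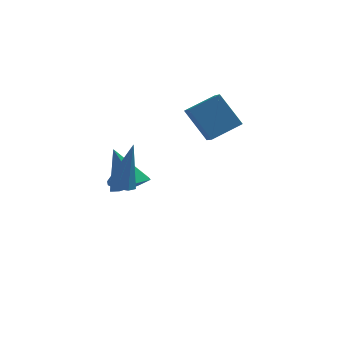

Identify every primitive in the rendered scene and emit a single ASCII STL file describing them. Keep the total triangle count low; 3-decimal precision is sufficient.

solid 
facet normal -0.494 0.430 0.756
outer loop
vertex 3.991 2.719 0.909
vertex 3.888 3.535 0.377
vertex 2.843 2.256 0.422
endloop
endfacet
facet normal 0.106 -0.833 0.543
outer loop
vertex 3.612 1.585 -0.757
vertex 3.991 2.719 0.909
vertex 2.843 2.256 0.422
endloop
endfacet
facet normal -0.493 0.430 0.756
outer loop
vertex 2.843 2.256 0.422
vertex 3.888 3.535 0.377
vertex 2.739 3.073 -0.11
endloop
endfacet
facet normal -0.863 -0.348 -0.365
outer loop
vertex 2.739 3.073 -0.11
vertex 3.612 1.585 -0.757
vertex 2.843 2.256 0.422
endloop
endfacet
facet normal 0.864 0.347 0.366
outer loop
vertex 3.991 2.719 0.909
vertex 4.657 2.864 -0.802
vertex 3.888 3.535 0.377
endloop
endfacet
facet normal 0.105 -0.833 0.543
outer loop
vertex 4.761 2.047 -0.27
vertex 3.991 2.719 0.909
vertex 3.612 1.585 -0.757
endloop
endfacet
facet normal 0.863 0.348 0.366
outer loop
vertex 4.761 2.047 -0.27
vertex 4.657 2.864 -0.802
vertex 3.991 2.719 0.909
endloop
endfacet
facet normal -0.105 0.833 -0.543
outer loop
vertex 3.888 3.535 0.377
vertex 4.657 2.864 -0.802
vertex 2.739 3.073 -0.11
endloop
endfacet
facet normal -0.863 -0.347 -0.366
outer loop
vertex 3.509 2.401 -1.289
vertex 3.612 1.585 -0.757
vertex 2.739 3.073 -0.11
endloop
endfacet
facet normal -0.105 0.833 -0.543
outer loop
vertex 2.739 3.073 -0.11
vertex 4.657 2.864 -0.802
vertex 3.509 2.401 -1.289
endloop
endfacet
facet normal 0.493 -0.430 -0.756
outer loop
vertex 3.509 2.401 -1.289
vertex 4.761 2.047 -0.27
vertex 3.612 1.585 -0.757
endloop
endfacet
facet normal 0.494 -0.429 -0.756
outer loop
vertex 4.657 2.864 -0.802
vertex 4.761 2.047 -0.27
vertex 3.509 2.401 -1.289
endloop
endfacet
facet normal 0.340 -0.377 -0.861
outer loop
vertex 1.463 2.346 -3.286
vertex 0.75 2.529 -3.648
vertex 1.424 2.991 -3.584
endloop
endfacet
facet normal 0.733 0.321 0.599
outer loop
vertex 1.463 2.346 -3.286
vertex 1.424 2.991 -3.584
vertex 0.15 3.191 -2.132
endloop
endfacet
facet normal 0.340 -0.377 -0.861
outer loop
vertex 1.424 2.991 -3.584
vertex 0.75 2.529 -3.648
vertex 0.878 3.288 -3.93
endloop
endfacet
facet normal 0.368 0.908 0.198
outer loop
vertex 1.424 2.991 -3.584
vertex 0.878 3.288 -3.93
vertex 0.15 3.191 -2.132
endloop
endfacet
facet normal 0.341 -0.377 -0.861
outer loop
vertex 0.878 3.288 -3.93
vertex 0.75 2.529 -3.648
vertex 0.235 3.013 -4.064
endloop
endfacet
facet normal -0.373 0.922 -0.101
outer loop
vertex 0.878 3.288 -3.93
vertex 0.235 3.013 -4.064
vertex 0.15 3.191 -2.132
endloop
endfacet
facet normal 0.341 -0.377 -0.861
outer loop
vertex 0.235 3.013 -4.064
vertex 0.75 2.529 -3.648
vertex -0.02 2.373 -3.885
endloop
endfacet
facet normal -0.933 0.351 -0.073
outer loop
vertex 0.235 3.013 -4.064
vertex -0.02 2.373 -3.885
vertex 0.15 3.191 -2.132
endloop
endfacet
facet normal 0.341 -0.376 -0.861
outer loop
vertex -0.02 2.373 -3.885
vertex 0.75 2.529 -3.648
vertex 0.305 1.85 -3.528
endloop
endfacet
facet normal -0.890 -0.375 0.261
outer loop
vertex -0.02 2.373 -3.885
vertex 0.305 1.85 -3.528
vertex 0.15 3.191 -2.132
endloop
endfacet
facet normal 0.342 -0.376 -0.861
outer loop
vertex 0.305 1.85 -3.528
vertex 0.75 2.529 -3.648
vertex 0.965 1.838 -3.261
endloop
endfacet
facet normal -0.276 -0.708 0.650
outer loop
vertex 0.305 1.85 -3.528
vertex 0.965 1.838 -3.261
vertex 0.15 3.191 -2.132
endloop
endfacet
facet normal 0.341 -0.376 -0.861
outer loop
vertex 0.965 1.838 -3.261
vertex 0.75 2.529 -3.648
vertex 1.463 2.346 -3.286
endloop
endfacet
facet normal 0.447 -0.399 0.801
outer loop
vertex 0.965 1.838 -3.261
vertex 1.463 2.346 -3.286
vertex 0.15 3.191 -2.132
endloop
endfacet
facet normal -0.235 -0.180 -0.955
outer loop
vertex 0.723 -2.101 -0.781
vertex 0.25 -1.898 -0.703
vertex 0.711 -1.709 -0.852
endloop
endfacet
facet normal 0.999 0.032 0.008
outer loop
vertex 0.723 -2.101 -0.781
vertex 0.711 -1.709 -0.852
vertex 0.69 -1.562 1.083
endloop
endfacet
facet normal -0.234 -0.181 -0.955
outer loop
vertex 0.711 -1.709 -0.852
vertex 0.25 -1.898 -0.703
vertex 0.429 -1.429 -0.836
endloop
endfacet
facet normal 0.703 0.710 -0.046
outer loop
vertex 0.711 -1.709 -0.852
vertex 0.429 -1.429 -0.836
vertex 0.69 -1.562 1.083
endloop
endfacet
facet normal -0.235 -0.181 -0.955
outer loop
vertex 0.429 -1.429 -0.836
vertex 0.25 -1.898 -0.703
vertex 0.043 -1.423 -0.742
endloop
endfacet
facet normal 0.031 0.997 0.065
outer loop
vertex 0.429 -1.429 -0.836
vertex 0.043 -1.423 -0.742
vertex 0.69 -1.562 1.083
endloop
endfacet
facet normal -0.235 -0.181 -0.955
outer loop
vertex 0.043 -1.423 -0.742
vertex 0.25 -1.898 -0.703
vertex -0.222 -1.696 -0.625
endloop
endfacet
facet normal -0.627 0.728 0.278
outer loop
vertex 0.043 -1.423 -0.742
vertex -0.222 -1.696 -0.625
vertex 0.69 -1.562 1.083
endloop
endfacet
facet normal -0.235 -0.180 -0.955
outer loop
vertex -0.222 -1.696 -0.625
vertex 0.25 -1.898 -0.703
vertex -0.211 -2.087 -0.554
endloop
endfacet
facet normal -0.882 0.060 0.467
outer loop
vertex -0.222 -1.696 -0.625
vertex -0.211 -2.087 -0.554
vertex 0.69 -1.562 1.083
endloop
endfacet
facet normal -0.235 -0.181 -0.955
outer loop
vertex -0.211 -2.087 -0.554
vertex 0.25 -1.898 -0.703
vertex 0.071 -2.368 -0.57
endloop
endfacet
facet normal -0.587 -0.619 0.522
outer loop
vertex -0.211 -2.087 -0.554
vertex 0.071 -2.368 -0.57
vertex 0.69 -1.562 1.083
endloop
endfacet
facet normal -0.238 -0.180 -0.955
outer loop
vertex 0.071 -2.368 -0.57
vertex 0.25 -1.898 -0.703
vertex 0.457 -2.374 -0.665
endloop
endfacet
facet normal 0.087 -0.908 0.410
outer loop
vertex 0.071 -2.368 -0.57
vertex 0.457 -2.374 -0.665
vertex 0.69 -1.562 1.083
endloop
endfacet
facet normal -0.234 -0.178 -0.956
outer loop
vertex 0.457 -2.374 -0.665
vertex 0.25 -1.898 -0.703
vertex 0.723 -2.101 -0.781
endloop
endfacet
facet normal 0.743 -0.640 0.198
outer loop
vertex 0.457 -2.374 -0.665
vertex 0.723 -2.101 -0.781
vertex 0.69 -1.562 1.083
endloop
endfacet

endsolid
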